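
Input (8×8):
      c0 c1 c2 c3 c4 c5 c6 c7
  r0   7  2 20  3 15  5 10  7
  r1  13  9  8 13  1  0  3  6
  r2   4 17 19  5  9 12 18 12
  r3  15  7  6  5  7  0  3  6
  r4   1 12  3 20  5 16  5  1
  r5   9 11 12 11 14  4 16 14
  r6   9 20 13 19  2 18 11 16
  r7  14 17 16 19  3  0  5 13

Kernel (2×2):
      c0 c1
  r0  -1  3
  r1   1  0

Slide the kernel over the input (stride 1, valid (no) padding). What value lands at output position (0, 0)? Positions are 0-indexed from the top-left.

The receptive field on the input at this output position is [7 2 / 13 9]. Elementwise product with the kernel and sum: 7·-1 + 2·3 + 13·1.

12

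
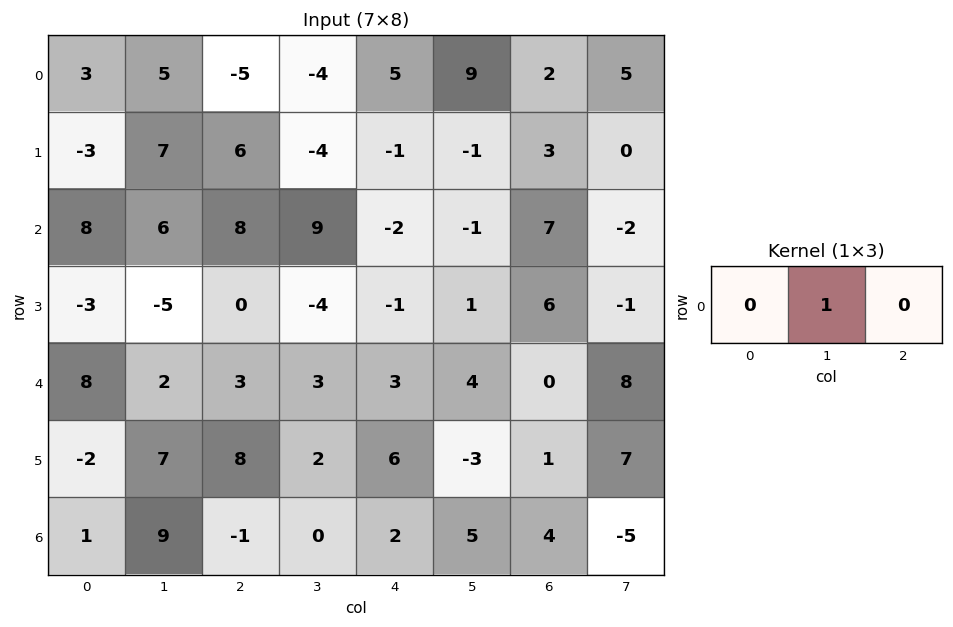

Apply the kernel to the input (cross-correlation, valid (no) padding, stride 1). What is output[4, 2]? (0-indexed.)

The receptive field on the input at this output position is [3 3 3]. Elementwise product with the kernel and sum: 3·1.

3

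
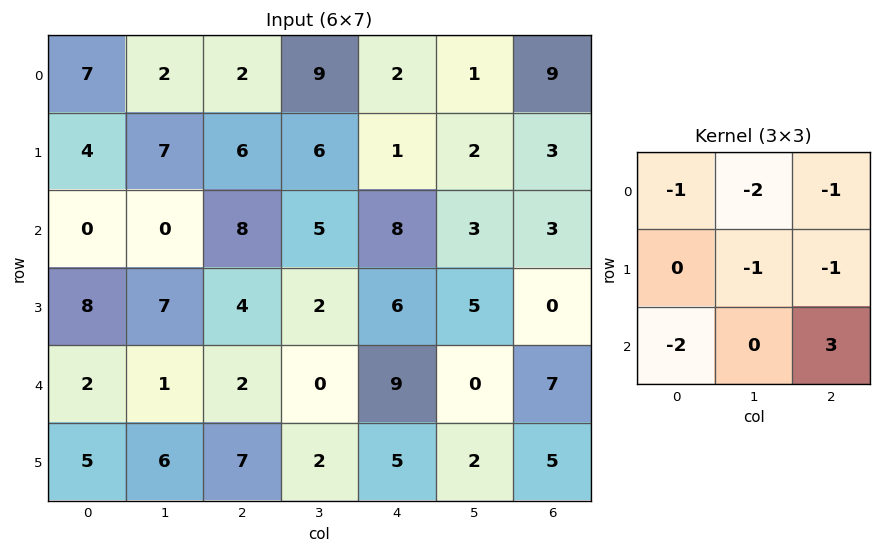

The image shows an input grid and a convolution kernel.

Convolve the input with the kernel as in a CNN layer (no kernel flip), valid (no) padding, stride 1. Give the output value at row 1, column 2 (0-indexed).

-22

The receptive field on the input at this output position is [6 6 1 / 8 5 8 / 4 2 6]. Elementwise product with the kernel and sum: 6·-1 + 6·-2 + 1·-1 + 5·-1 + 8·-1 + 4·-2 + 6·3.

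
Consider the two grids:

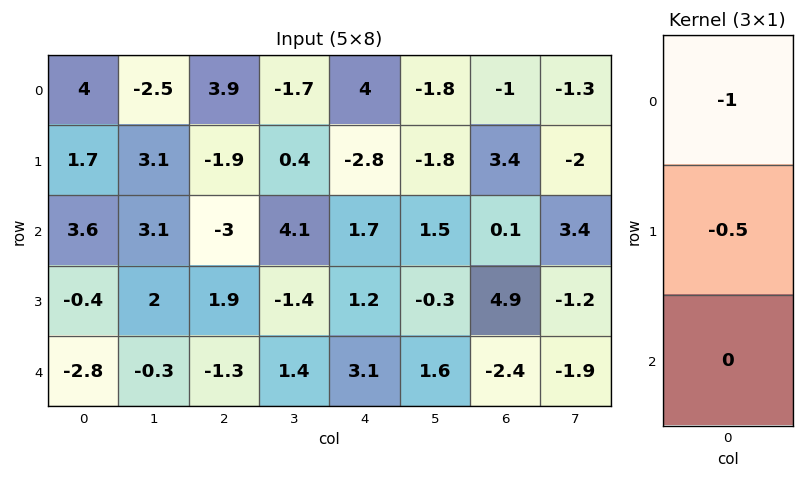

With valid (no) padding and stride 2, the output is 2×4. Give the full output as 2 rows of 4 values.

-4.85 -2.95 -2.6 -0.7
-3.4 2.05 -2.3 -2.55

Output[0,0]: The receptive field on the input at this output position is [4 / 1.7 / 3.6]. Elementwise product with the kernel and sum: 4·-1 + 1.7·-0.5.
Output[0,1]: The receptive field on the input at this output position is [3.9 / -1.9 / -3]. Elementwise product with the kernel and sum: 3.9·-1 + -1.9·-0.5.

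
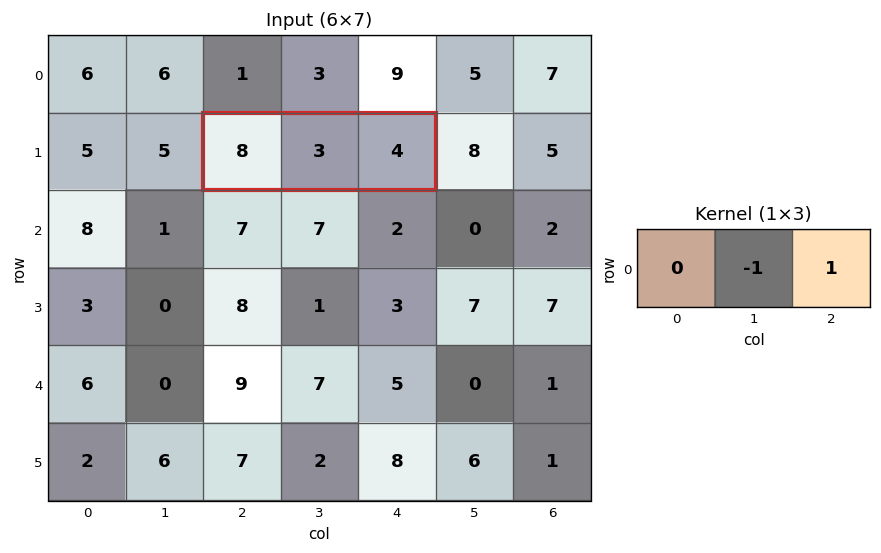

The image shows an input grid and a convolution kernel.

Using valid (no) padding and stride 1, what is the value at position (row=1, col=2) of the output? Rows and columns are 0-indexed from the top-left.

The receptive field on the input at this output position is [8 3 4]. Elementwise product with the kernel and sum: 3·-1 + 4·1.

1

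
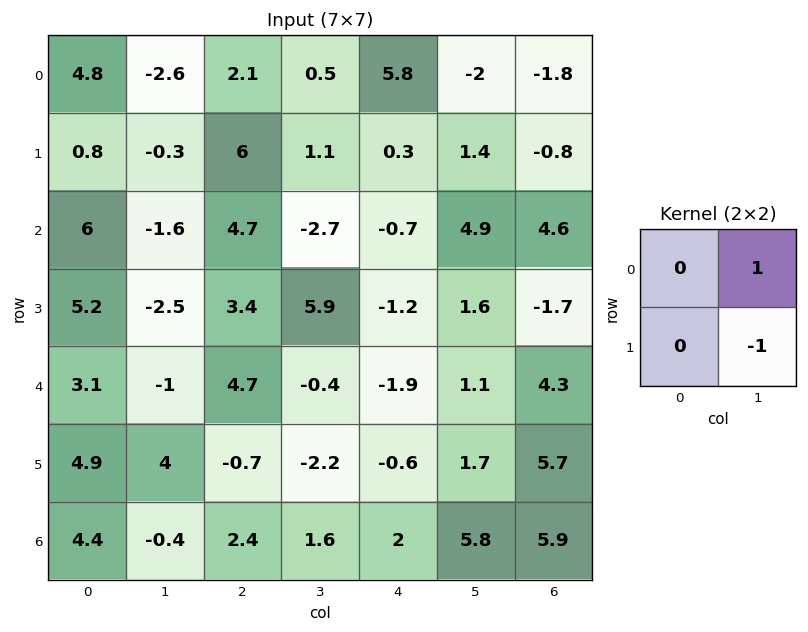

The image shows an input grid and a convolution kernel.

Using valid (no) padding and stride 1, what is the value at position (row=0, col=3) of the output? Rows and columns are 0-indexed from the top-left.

5.5

The receptive field on the input at this output position is [0.5 5.8 / 1.1 0.3]. Elementwise product with the kernel and sum: 5.8·1 + 0.3·-1.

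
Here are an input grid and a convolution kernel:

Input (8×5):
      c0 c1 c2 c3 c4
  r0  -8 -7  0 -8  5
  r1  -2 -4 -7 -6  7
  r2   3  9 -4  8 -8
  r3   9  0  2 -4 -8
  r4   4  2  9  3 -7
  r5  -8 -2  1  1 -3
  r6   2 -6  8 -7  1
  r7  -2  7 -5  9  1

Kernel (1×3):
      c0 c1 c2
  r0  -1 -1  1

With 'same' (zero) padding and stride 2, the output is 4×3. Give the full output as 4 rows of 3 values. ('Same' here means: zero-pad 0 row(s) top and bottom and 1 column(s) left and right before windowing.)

Output[0,0]: The receptive field on the zero-padded input at this output position is [0 -8 -7]. Elementwise product with the kernel and sum: 0·-1 + -8·-1 + -7·1.

1 -1 3
6 3 0
-2 -8 4
-8 -9 6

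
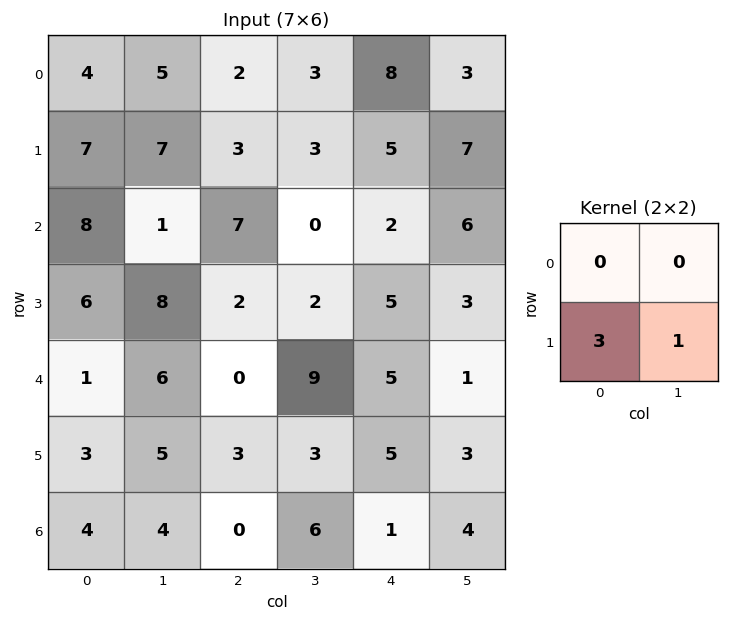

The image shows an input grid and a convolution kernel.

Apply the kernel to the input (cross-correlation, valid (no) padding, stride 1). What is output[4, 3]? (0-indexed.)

The receptive field on the input at this output position is [9 5 / 3 5]. Elementwise product with the kernel and sum: 3·3 + 5·1.

14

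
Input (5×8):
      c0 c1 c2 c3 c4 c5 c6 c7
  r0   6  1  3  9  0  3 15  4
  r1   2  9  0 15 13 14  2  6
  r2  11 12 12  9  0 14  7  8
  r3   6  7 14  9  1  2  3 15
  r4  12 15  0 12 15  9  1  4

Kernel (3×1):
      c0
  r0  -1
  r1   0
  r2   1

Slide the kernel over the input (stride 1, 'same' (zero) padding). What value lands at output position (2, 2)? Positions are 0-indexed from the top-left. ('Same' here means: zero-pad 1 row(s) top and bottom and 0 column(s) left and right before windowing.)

The receptive field on the zero-padded input at this output position is [0 / 12 / 14]. Elementwise product with the kernel and sum: 0·-1 + 14·1.

14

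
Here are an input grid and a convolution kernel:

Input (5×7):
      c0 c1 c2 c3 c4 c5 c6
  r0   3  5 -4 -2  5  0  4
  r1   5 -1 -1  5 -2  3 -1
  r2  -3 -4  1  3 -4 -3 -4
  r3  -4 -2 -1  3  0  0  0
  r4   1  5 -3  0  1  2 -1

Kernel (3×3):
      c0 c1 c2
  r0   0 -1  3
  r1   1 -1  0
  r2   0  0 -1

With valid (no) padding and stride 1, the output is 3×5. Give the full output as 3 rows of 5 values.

Output[0,0]: The receptive field on the input at this output position is [3 5 -4 / 5 -1 -1 / -3 -4 1]. Elementwise product with the kernel and sum: 5·-1 + -4·3 + 5·1 + -1·-1 + 1·-1.
Output[0,1]: The receptive field on the input at this output position is [5 -4 -2 / -1 -1 5 / -4 1 3]. Elementwise product with the kernel and sum: -4·-1 + -2·3 + -1·1 + -1·-1 + 3·-1.

-12 -5 15 5 11
0 8 -13 18 -7
8 7 -20 -4 -8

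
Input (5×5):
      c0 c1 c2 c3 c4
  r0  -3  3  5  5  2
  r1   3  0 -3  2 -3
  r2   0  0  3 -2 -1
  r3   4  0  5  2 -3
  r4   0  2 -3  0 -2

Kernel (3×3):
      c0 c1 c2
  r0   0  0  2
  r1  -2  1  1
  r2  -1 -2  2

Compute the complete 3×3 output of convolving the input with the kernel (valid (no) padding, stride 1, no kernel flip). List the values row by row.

Output[0,0]: The receptive field on the input at this output position is [-3 3 5 / 3 0 -3 / 0 0 3]. Elementwise product with the kernel and sum: 5·2 + 3·-2 + 0·1 + -3·1 + 0·-1 + 0·-2 + 3·2.

7 -1 8
3 -1 -30
-7 7 -14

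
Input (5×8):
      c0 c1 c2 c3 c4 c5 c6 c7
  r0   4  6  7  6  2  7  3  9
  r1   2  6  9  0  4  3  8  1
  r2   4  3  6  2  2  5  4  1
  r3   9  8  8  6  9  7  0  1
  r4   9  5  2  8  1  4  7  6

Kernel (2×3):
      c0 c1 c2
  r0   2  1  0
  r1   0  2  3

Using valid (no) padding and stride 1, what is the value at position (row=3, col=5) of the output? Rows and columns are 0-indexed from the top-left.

46

The receptive field on the input at this output position is [7 0 1 / 4 7 6]. Elementwise product with the kernel and sum: 7·2 + 0·1 + 7·2 + 6·3.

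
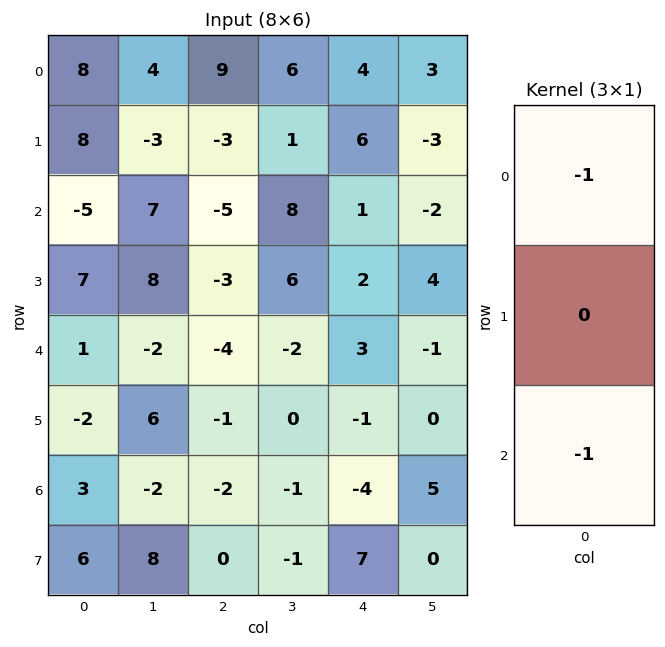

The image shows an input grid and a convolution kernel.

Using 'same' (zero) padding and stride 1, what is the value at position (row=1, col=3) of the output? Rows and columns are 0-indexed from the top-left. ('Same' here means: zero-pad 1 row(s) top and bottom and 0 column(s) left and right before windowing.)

-14

The receptive field on the zero-padded input at this output position is [6 / 1 / 8]. Elementwise product with the kernel and sum: 6·-1 + 8·-1.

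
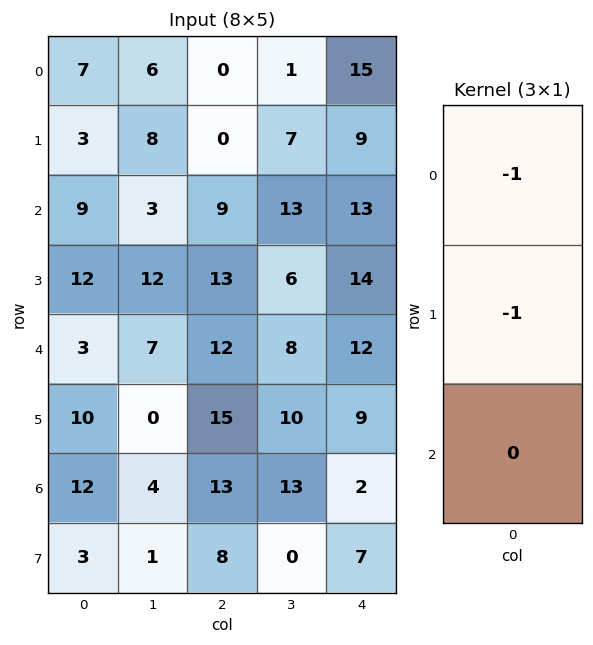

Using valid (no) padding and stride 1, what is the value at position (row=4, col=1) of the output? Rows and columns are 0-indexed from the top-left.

-7

The receptive field on the input at this output position is [7 / 0 / 4]. Elementwise product with the kernel and sum: 7·-1 + 0·-1.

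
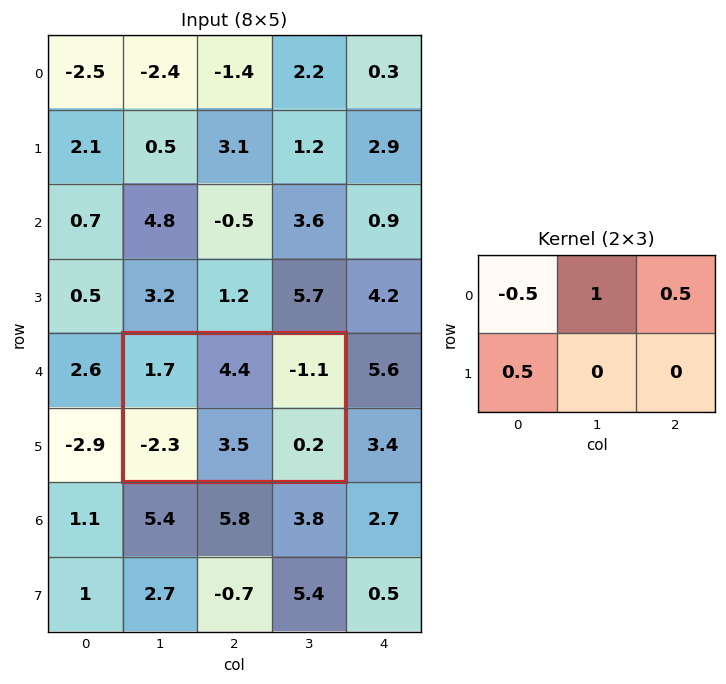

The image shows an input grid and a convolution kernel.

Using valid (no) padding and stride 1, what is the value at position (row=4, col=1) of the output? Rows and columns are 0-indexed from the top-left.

The receptive field on the input at this output position is [1.7 4.4 -1.1 / -2.3 3.5 0.2]. Elementwise product with the kernel and sum: 1.7·-0.5 + 4.4·1 + -1.1·0.5 + -2.3·0.5.

1.85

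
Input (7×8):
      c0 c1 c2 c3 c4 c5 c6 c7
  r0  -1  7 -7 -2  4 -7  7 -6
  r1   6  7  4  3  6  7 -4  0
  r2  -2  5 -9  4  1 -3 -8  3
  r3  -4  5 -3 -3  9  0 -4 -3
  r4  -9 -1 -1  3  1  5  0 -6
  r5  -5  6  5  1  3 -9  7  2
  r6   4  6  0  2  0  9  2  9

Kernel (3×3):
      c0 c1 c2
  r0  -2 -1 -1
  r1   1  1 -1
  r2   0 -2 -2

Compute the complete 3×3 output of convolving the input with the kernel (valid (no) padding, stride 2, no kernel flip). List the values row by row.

Output[0,0]: The receptive field on the input at this output position is [-1 7 -7 / 6 7 4 / -2 5 -9]. Elementwise product with the kernel and sum: -1·-2 + 7·-1 + -7·-1 + 6·1 + 7·1 + 4·-1 + 5·-2 + -9·-2.
Output[0,1]: The receptive field on the input at this output position is [-7 -2 4 / 4 3 6 / -9 4 1]. Elementwise product with the kernel and sum: -7·-2 + -2·-1 + 4·-1 + 4·1 + 3·1 + 6·-1 + 4·-2 + 1·-2.

19 3 31
16 -10 12
4 -3 -42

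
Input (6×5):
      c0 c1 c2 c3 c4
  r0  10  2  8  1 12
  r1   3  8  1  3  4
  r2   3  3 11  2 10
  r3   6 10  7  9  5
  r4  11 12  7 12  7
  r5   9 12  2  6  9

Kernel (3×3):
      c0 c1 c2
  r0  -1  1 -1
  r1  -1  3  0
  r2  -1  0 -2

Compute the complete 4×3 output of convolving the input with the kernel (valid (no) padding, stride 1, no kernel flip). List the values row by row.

Output[0,0]: The receptive field on the input at this output position is [10 2 8 / 3 8 1 / 3 3 11]. Elementwise product with the kernel and sum: 10·-1 + 2·1 + 8·-1 + 3·-1 + 8·3 + 3·-1 + 11·-2.

-20 -7 -42
-10 -8 -24
-12 -19 -20
9 -27 6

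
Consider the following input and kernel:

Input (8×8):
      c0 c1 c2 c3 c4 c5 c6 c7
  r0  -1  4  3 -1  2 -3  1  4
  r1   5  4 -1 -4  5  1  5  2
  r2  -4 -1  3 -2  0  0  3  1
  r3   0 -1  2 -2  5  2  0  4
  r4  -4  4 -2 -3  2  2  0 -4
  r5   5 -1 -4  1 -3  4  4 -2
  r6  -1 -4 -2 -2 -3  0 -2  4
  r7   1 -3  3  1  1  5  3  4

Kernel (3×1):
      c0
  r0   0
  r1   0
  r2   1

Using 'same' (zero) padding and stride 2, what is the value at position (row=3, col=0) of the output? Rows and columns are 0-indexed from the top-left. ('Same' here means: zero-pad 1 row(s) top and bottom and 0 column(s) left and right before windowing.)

The receptive field on the zero-padded input at this output position is [5 / -1 / 1]. Elementwise product with the kernel and sum: 1·1.

1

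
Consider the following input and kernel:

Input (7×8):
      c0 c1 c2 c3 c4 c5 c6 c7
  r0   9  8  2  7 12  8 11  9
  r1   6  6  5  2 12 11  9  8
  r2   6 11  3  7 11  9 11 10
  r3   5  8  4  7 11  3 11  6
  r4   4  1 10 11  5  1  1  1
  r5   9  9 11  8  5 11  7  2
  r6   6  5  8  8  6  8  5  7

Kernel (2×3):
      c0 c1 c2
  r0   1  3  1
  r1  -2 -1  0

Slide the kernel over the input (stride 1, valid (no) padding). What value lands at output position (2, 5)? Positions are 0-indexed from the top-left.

The receptive field on the input at this output position is [9 11 10 / 3 11 6]. Elementwise product with the kernel and sum: 9·1 + 11·3 + 10·1 + 3·-2 + 11·-1.

35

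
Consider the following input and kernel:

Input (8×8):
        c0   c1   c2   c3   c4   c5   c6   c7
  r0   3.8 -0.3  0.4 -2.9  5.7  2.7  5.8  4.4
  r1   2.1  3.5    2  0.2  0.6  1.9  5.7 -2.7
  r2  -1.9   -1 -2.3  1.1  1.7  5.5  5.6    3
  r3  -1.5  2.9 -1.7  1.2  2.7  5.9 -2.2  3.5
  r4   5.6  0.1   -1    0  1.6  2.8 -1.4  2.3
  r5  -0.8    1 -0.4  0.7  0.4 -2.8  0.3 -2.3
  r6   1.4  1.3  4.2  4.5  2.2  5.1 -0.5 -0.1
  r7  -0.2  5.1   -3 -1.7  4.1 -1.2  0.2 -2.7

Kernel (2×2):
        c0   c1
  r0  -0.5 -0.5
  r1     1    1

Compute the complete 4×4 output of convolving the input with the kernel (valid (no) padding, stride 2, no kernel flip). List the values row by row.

3.85 3.45 -1.7 -2.1
2.85 0.1 5 -3
-2.65 0.8 -4.6 -2.45
3.55 -9.05 -0.75 -2.2

Output[0,0]: The receptive field on the input at this output position is [3.8 -0.3 / 2.1 3.5]. Elementwise product with the kernel and sum: 3.8·-0.5 + -0.3·-0.5 + 2.1·1 + 3.5·1.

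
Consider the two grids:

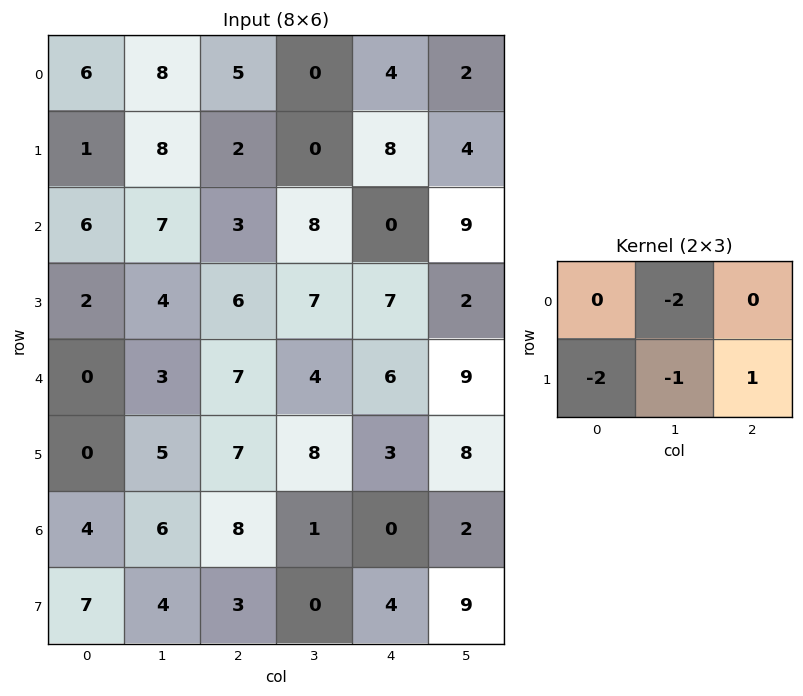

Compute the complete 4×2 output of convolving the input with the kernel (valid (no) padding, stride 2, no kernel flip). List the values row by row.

Output[0,0]: The receptive field on the input at this output position is [6 8 5 / 1 8 2]. Elementwise product with the kernel and sum: 8·-2 + 1·-2 + 8·-1 + 2·1.

-24 4
-16 -28
-4 -27
-27 -4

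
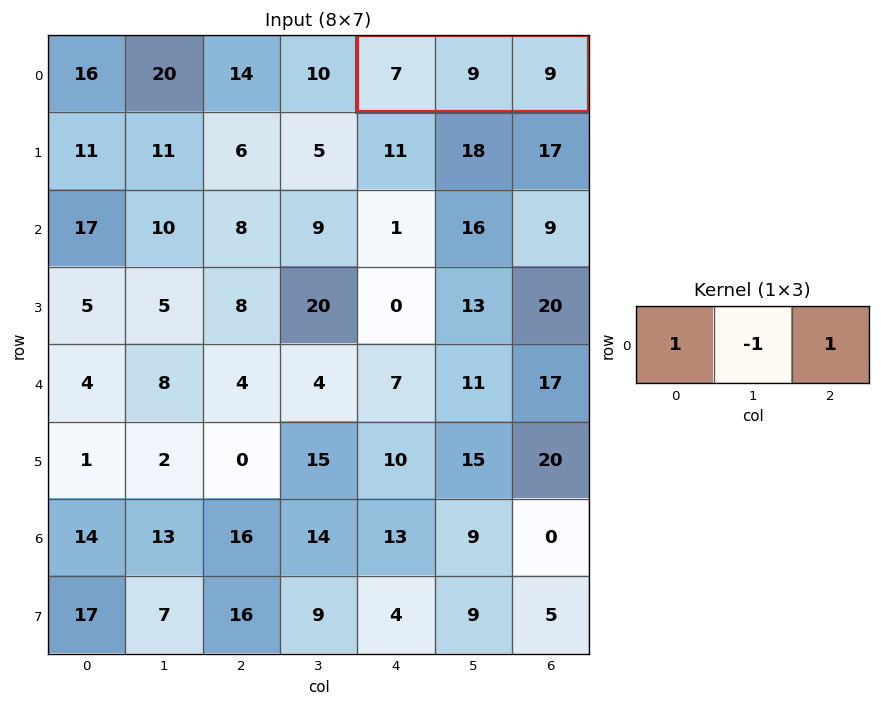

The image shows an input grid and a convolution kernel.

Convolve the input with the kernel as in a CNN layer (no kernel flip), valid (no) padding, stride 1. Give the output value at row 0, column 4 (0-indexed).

7

The receptive field on the input at this output position is [7 9 9]. Elementwise product with the kernel and sum: 7·1 + 9·-1 + 9·1.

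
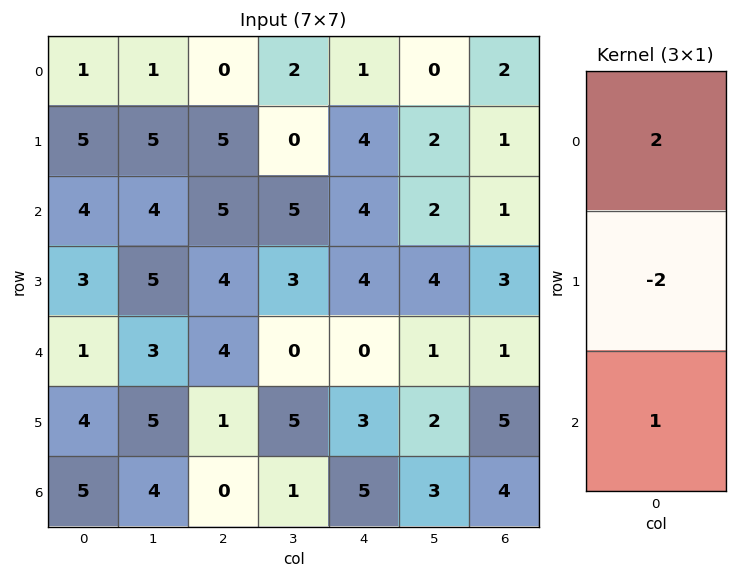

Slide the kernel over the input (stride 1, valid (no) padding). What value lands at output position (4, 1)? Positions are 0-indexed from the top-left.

0

The receptive field on the input at this output position is [3 / 5 / 4]. Elementwise product with the kernel and sum: 3·2 + 5·-2 + 4·1.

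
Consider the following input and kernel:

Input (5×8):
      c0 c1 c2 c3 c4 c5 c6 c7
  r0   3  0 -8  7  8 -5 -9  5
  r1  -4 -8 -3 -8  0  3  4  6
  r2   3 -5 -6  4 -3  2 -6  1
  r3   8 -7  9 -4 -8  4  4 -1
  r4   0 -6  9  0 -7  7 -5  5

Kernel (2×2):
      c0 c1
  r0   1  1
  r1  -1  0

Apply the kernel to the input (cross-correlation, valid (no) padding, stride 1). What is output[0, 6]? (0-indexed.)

The receptive field on the input at this output position is [-9 5 / 4 6]. Elementwise product with the kernel and sum: -9·1 + 5·1 + 4·-1.

-8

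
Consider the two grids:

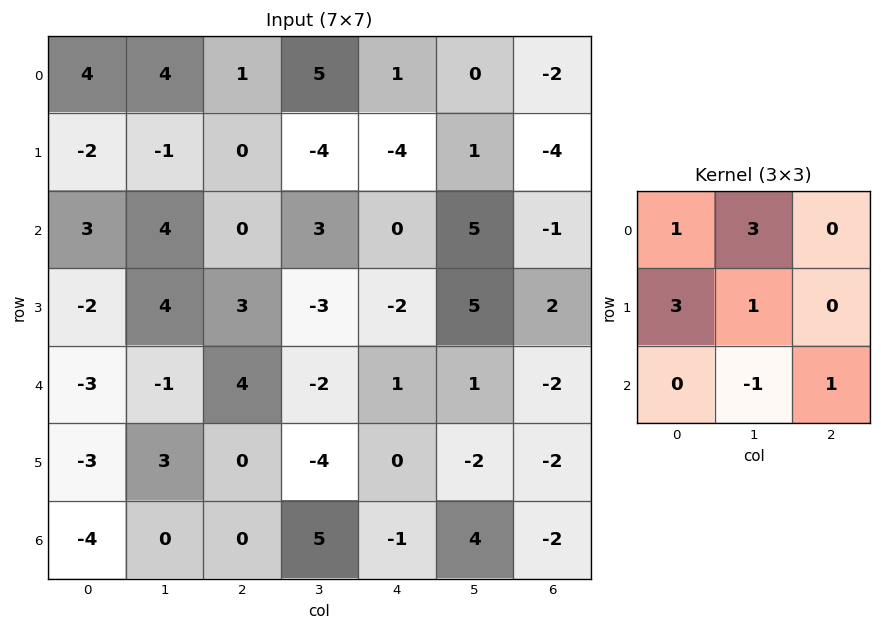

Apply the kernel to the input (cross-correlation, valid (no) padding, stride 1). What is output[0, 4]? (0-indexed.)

The receptive field on the input at this output position is [1 0 -2 / -4 1 -4 / 0 5 -1]. Elementwise product with the kernel and sum: 1·1 + 0·3 + -4·3 + 1·1 + 5·-1 + -1·1.

-16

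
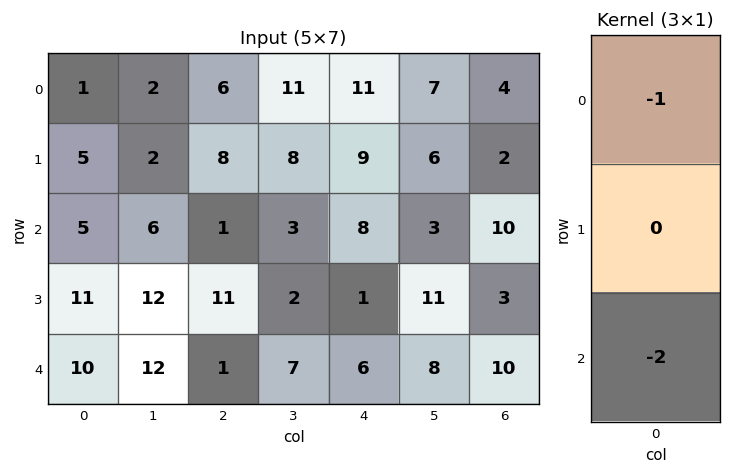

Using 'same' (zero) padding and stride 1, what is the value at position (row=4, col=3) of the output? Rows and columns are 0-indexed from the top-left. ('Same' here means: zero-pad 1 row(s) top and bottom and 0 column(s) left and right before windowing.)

-2

The receptive field on the zero-padded input at this output position is [2 / 7 / 0]. Elementwise product with the kernel and sum: 2·-1 + 0·-2.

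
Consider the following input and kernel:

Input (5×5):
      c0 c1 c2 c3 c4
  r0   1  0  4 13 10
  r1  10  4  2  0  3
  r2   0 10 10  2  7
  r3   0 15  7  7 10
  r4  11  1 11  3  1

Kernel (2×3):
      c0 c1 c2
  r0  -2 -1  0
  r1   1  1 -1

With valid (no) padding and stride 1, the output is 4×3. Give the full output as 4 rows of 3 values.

10 2 -22
-24 8 1
-2 -15 -18
-14 -28 -8

Output[0,0]: The receptive field on the input at this output position is [1 0 4 / 10 4 2]. Elementwise product with the kernel and sum: 1·-2 + 0·-1 + 10·1 + 4·1 + 2·-1.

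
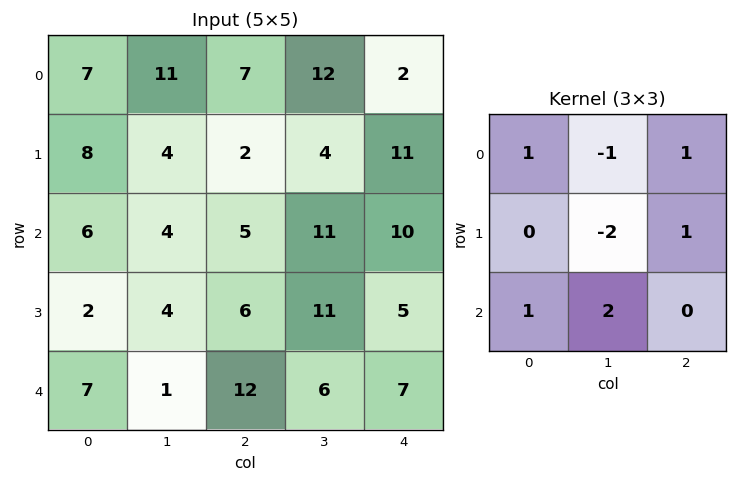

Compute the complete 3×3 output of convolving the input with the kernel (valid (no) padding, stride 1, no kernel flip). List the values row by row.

11 30 27
13 23 25
14 34 11

Output[0,0]: The receptive field on the input at this output position is [7 11 7 / 8 4 2 / 6 4 5]. Elementwise product with the kernel and sum: 7·1 + 11·-1 + 7·1 + 4·-2 + 2·1 + 6·1 + 4·2.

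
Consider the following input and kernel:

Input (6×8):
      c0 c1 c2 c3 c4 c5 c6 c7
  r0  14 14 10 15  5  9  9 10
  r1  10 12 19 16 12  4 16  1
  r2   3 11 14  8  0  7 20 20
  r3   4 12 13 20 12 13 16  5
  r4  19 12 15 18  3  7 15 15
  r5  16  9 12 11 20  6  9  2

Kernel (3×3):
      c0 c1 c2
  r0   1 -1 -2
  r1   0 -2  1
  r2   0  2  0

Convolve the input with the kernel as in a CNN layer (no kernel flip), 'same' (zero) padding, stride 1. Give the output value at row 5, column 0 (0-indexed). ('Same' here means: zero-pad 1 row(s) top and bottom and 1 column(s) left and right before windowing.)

-66

The receptive field on the zero-padded input at this output position is [0 19 12 / 0 16 9 / 0 0 0]. Elementwise product with the kernel and sum: 0·1 + 19·-1 + 12·-2 + 16·-2 + 9·1 + 0·2.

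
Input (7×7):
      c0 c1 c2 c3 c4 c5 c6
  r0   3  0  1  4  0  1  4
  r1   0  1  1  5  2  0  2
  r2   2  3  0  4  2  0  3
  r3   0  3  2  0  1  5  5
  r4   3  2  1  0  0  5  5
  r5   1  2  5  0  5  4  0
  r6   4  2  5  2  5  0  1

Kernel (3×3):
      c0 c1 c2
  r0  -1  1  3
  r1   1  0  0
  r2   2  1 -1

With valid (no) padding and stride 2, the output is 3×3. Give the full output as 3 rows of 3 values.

7 6 16
8 14 8
8 11 34

Output[0,0]: The receptive field on the input at this output position is [3 0 1 / 0 1 1 / 2 3 0]. Elementwise product with the kernel and sum: 3·-1 + 0·1 + 1·3 + 0·1 + 2·2 + 3·1 + 0·-1.
Output[0,1]: The receptive field on the input at this output position is [1 4 0 / 1 5 2 / 0 4 2]. Elementwise product with the kernel and sum: 1·-1 + 4·1 + 0·3 + 1·1 + 0·2 + 4·1 + 2·-1.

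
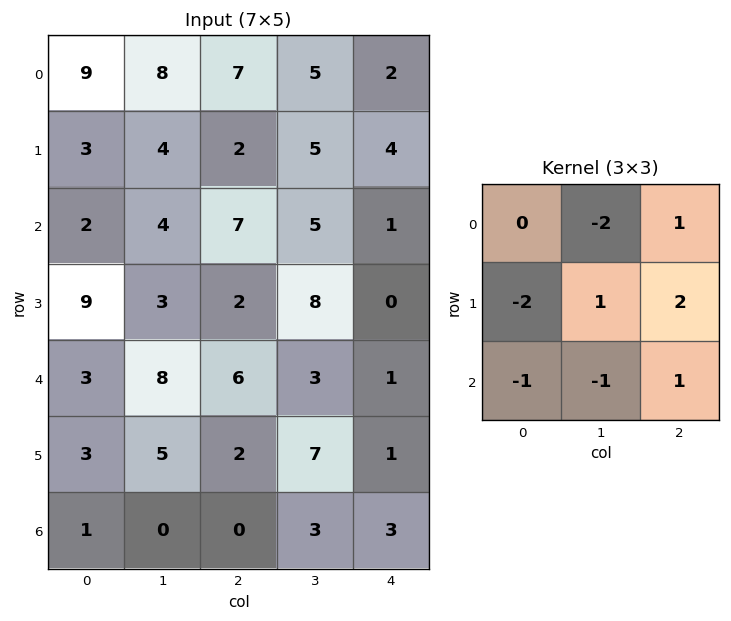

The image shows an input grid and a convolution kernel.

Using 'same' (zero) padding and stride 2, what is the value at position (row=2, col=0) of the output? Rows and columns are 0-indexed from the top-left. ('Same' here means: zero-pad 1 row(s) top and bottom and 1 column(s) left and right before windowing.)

6

The receptive field on the zero-padded input at this output position is [0 9 3 / 0 3 8 / 0 3 5]. Elementwise product with the kernel and sum: 9·-2 + 3·1 + 0·-2 + 3·1 + 8·2 + 0·-1 + 3·-1 + 5·1.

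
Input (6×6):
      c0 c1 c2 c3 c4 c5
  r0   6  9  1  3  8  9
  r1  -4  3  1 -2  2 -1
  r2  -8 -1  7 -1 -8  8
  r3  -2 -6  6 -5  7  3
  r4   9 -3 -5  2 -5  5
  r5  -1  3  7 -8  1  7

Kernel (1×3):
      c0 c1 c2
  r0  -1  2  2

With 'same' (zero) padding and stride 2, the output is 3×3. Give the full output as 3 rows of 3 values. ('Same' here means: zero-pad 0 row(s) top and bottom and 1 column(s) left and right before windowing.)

Output[0,0]: The receptive field on the zero-padded input at this output position is [0 6 9]. Elementwise product with the kernel and sum: 0·-1 + 6·2 + 9·2.
Output[0,1]: The receptive field on the zero-padded input at this output position is [9 1 3]. Elementwise product with the kernel and sum: 9·-1 + 1·2 + 3·2.

30 -1 31
-18 13 1
12 -3 -2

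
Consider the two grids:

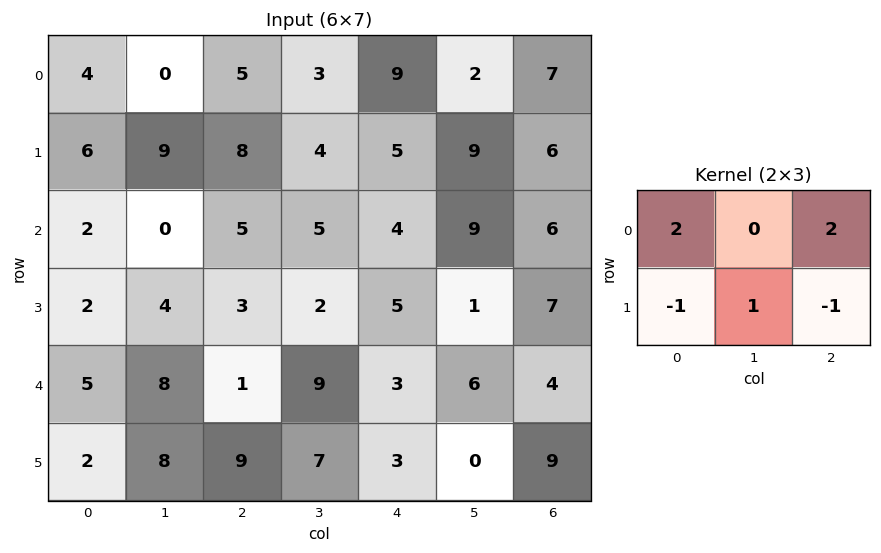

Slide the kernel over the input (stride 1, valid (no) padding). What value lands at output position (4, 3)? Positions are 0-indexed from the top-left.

26

The receptive field on the input at this output position is [9 3 6 / 7 3 0]. Elementwise product with the kernel and sum: 9·2 + 6·2 + 7·-1 + 3·1 + 0·-1.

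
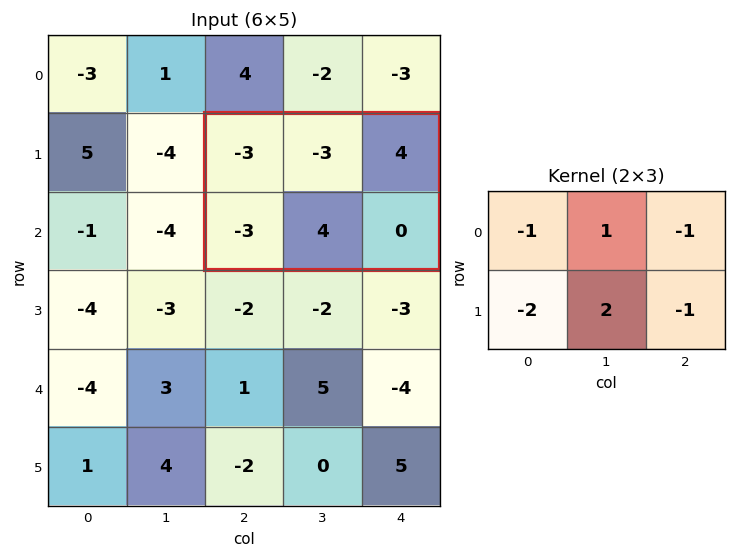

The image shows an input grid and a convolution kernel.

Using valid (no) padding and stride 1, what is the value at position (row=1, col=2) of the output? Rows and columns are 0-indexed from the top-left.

The receptive field on the input at this output position is [-3 -3 4 / -3 4 0]. Elementwise product with the kernel and sum: -3·-1 + -3·1 + 4·-1 + -3·-2 + 4·2 + 0·-1.

10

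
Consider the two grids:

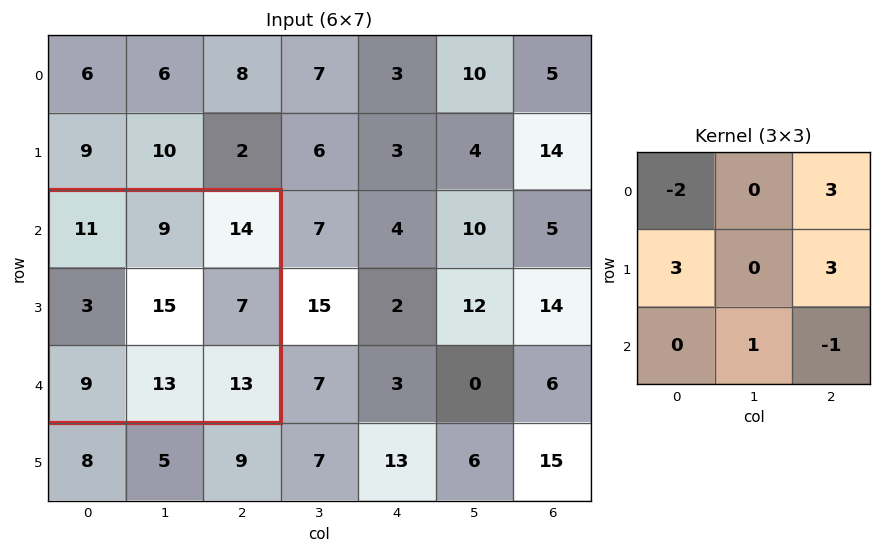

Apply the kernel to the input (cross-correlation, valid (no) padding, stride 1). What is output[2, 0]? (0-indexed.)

50

The receptive field on the input at this output position is [11 9 14 / 3 15 7 / 9 13 13]. Elementwise product with the kernel and sum: 11·-2 + 14·3 + 3·3 + 7·3 + 13·1 + 13·-1.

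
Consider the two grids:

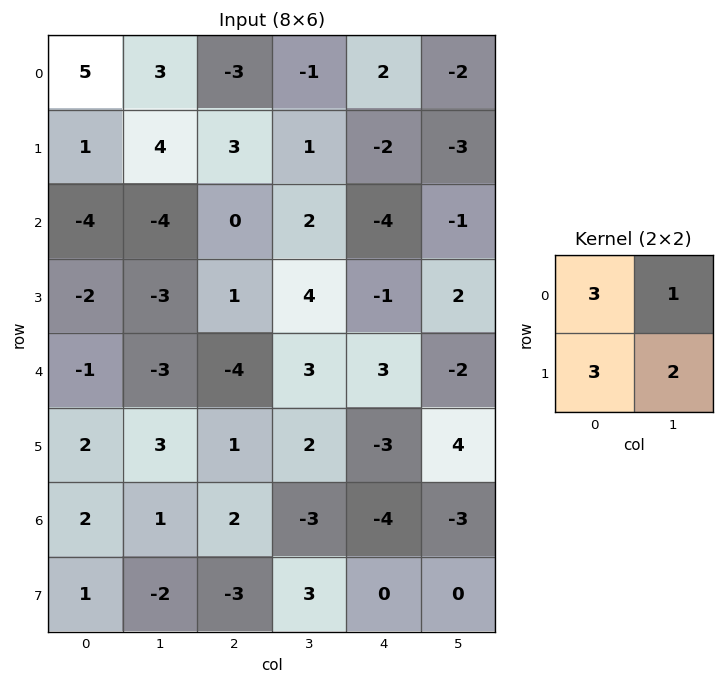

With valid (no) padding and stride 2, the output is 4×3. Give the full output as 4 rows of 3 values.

29 1 -8
-28 13 -12
6 -2 6
6 0 -15

Output[0,0]: The receptive field on the input at this output position is [5 3 / 1 4]. Elementwise product with the kernel and sum: 5·3 + 3·1 + 1·3 + 4·2.
Output[0,1]: The receptive field on the input at this output position is [-3 -1 / 3 1]. Elementwise product with the kernel and sum: -3·3 + -1·1 + 3·3 + 1·2.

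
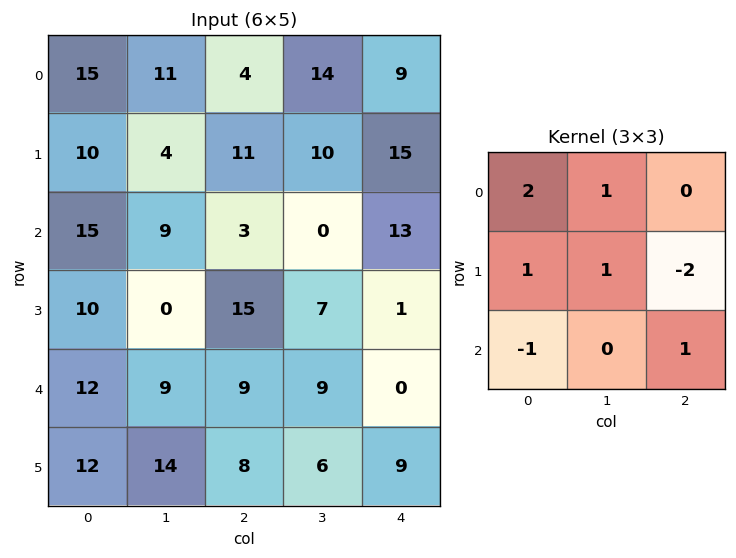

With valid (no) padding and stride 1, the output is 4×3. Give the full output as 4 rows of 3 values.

Output[0,0]: The receptive field on the input at this output position is [15 11 4 / 10 4 11 / 15 9 3]. Elementwise product with the kernel and sum: 15·2 + 11·1 + 10·1 + 4·1 + 11·-2 + 15·-1 + 3·1.

21 12 23
47 38 -5
16 22 17
19 7 56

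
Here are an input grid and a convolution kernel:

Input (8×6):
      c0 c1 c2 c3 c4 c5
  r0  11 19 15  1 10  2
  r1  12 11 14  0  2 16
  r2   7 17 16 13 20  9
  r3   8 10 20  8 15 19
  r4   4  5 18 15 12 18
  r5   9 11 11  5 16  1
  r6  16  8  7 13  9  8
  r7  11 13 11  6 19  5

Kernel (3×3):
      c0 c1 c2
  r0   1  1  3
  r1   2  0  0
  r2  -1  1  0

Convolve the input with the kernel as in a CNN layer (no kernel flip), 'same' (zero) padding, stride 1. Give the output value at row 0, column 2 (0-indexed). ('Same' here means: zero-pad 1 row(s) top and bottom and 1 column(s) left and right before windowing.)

The receptive field on the zero-padded input at this output position is [0 0 0 / 19 15 1 / 11 14 0]. Elementwise product with the kernel and sum: 0·1 + 0·1 + 0·3 + 19·2 + 11·-1 + 14·1.

41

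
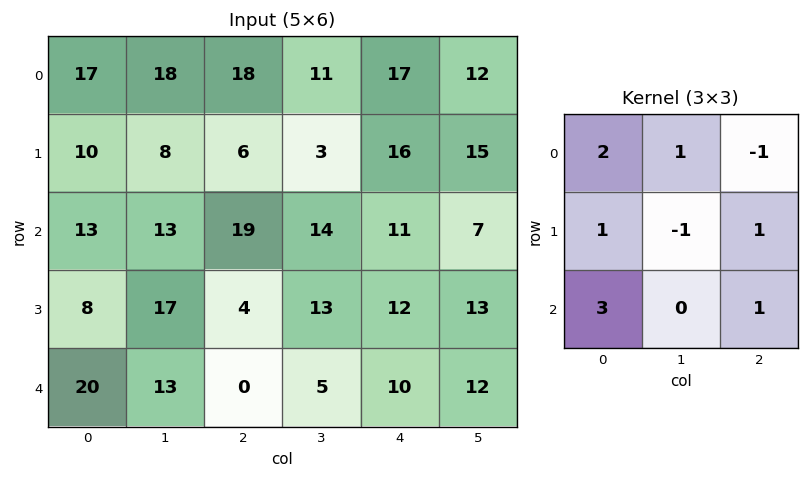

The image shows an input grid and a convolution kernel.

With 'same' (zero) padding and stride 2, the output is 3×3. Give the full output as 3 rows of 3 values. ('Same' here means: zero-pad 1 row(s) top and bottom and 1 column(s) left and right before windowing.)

9 38 30
19 91 69
-16 43 32

Output[0,0]: The receptive field on the zero-padded input at this output position is [0 0 0 / 0 17 18 / 0 10 8]. Elementwise product with the kernel and sum: 0·2 + 0·1 + 0·-1 + 0·1 + 17·-1 + 18·1 + 0·3 + 8·1.
Output[0,1]: The receptive field on the zero-padded input at this output position is [0 0 0 / 18 18 11 / 8 6 3]. Elementwise product with the kernel and sum: 0·2 + 0·1 + 0·-1 + 18·1 + 18·-1 + 11·1 + 8·3 + 3·1.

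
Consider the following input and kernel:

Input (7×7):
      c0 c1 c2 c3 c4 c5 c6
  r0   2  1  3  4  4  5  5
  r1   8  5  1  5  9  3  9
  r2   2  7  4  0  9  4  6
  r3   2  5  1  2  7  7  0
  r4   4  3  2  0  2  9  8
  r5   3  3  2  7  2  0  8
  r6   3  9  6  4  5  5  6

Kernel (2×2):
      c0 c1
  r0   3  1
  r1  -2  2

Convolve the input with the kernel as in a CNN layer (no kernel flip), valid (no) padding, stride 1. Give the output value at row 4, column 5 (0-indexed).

51

The receptive field on the input at this output position is [9 8 / 0 8]. Elementwise product with the kernel and sum: 9·3 + 8·1 + 0·-2 + 8·2.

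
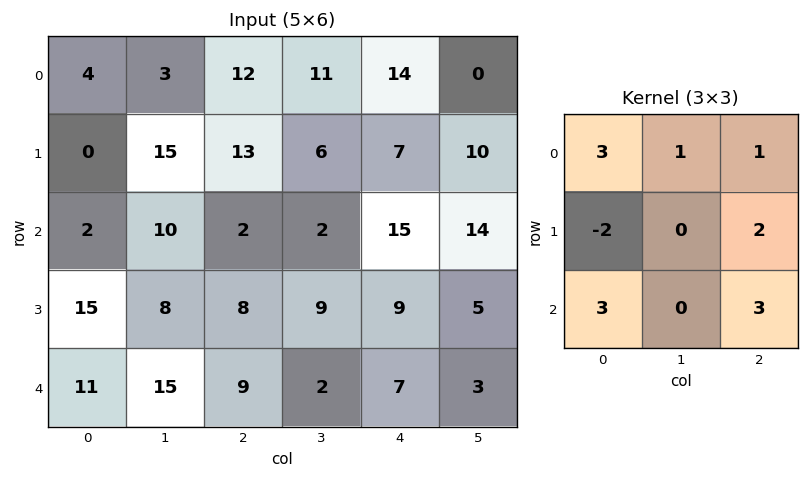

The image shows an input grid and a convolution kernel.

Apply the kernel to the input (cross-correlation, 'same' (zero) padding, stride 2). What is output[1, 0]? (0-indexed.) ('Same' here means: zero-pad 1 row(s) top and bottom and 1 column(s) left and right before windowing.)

59

The receptive field on the zero-padded input at this output position is [0 0 15 / 0 2 10 / 0 15 8]. Elementwise product with the kernel and sum: 0·3 + 0·1 + 15·1 + 0·-2 + 10·2 + 0·3 + 8·3.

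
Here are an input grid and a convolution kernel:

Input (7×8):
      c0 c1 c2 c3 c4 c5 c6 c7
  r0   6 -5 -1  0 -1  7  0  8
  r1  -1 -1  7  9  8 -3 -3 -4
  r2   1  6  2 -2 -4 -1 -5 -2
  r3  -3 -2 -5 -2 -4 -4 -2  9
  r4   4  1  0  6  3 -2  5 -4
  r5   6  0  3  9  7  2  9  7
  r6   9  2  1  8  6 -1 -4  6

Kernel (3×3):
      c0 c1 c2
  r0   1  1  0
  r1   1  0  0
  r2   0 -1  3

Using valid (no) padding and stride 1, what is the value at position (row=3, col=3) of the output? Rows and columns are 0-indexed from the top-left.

The receptive field on the input at this output position is [-2 -4 -4 / 6 3 -2 / 9 7 2]. Elementwise product with the kernel and sum: -2·1 + -4·1 + 6·1 + 7·-1 + 2·3.

-1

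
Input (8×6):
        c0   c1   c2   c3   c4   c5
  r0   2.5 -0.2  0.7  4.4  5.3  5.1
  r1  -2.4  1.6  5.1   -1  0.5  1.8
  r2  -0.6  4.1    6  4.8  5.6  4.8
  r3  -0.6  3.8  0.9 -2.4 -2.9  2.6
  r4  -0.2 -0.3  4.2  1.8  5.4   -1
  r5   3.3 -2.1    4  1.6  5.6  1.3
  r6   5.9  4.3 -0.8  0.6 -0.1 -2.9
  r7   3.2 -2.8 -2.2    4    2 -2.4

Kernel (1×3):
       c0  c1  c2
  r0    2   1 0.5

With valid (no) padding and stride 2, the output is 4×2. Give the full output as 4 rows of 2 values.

5.15 8.45
5.9 19.6
1.4 12.9
15.7 -1.05

Output[0,0]: The receptive field on the input at this output position is [2.5 -0.2 0.7]. Elementwise product with the kernel and sum: 2.5·2 + -0.2·1 + 0.7·0.5.
Output[0,1]: The receptive field on the input at this output position is [0.7 4.4 5.3]. Elementwise product with the kernel and sum: 0.7·2 + 4.4·1 + 5.3·0.5.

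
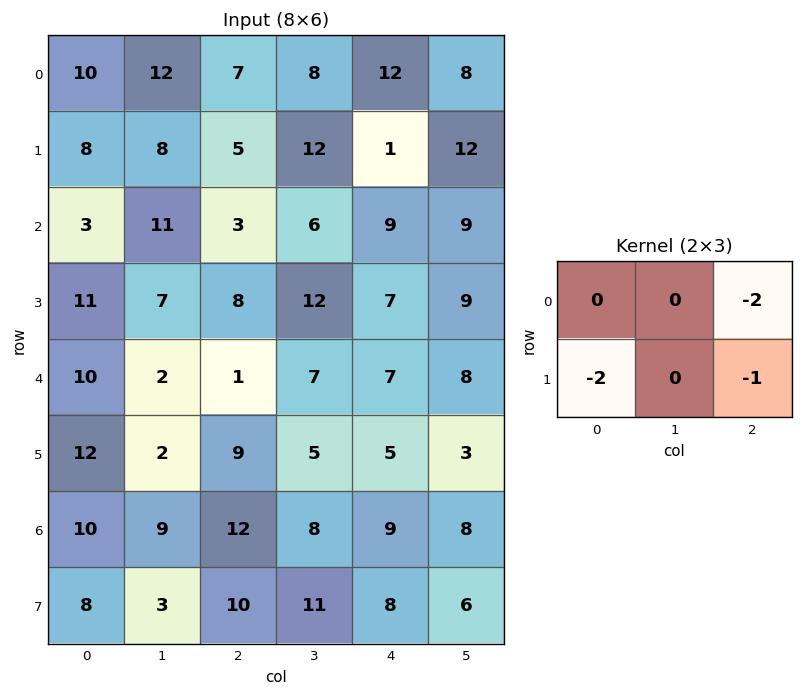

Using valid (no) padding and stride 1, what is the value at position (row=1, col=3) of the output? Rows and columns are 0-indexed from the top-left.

-45

The receptive field on the input at this output position is [12 1 12 / 6 9 9]. Elementwise product with the kernel and sum: 12·-2 + 6·-2 + 9·-1.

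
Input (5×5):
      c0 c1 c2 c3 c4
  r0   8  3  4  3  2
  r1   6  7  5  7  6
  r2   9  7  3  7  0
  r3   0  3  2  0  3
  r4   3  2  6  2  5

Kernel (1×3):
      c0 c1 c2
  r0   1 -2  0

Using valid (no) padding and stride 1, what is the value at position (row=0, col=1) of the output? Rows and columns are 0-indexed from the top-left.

The receptive field on the input at this output position is [3 4 3]. Elementwise product with the kernel and sum: 3·1 + 4·-2.

-5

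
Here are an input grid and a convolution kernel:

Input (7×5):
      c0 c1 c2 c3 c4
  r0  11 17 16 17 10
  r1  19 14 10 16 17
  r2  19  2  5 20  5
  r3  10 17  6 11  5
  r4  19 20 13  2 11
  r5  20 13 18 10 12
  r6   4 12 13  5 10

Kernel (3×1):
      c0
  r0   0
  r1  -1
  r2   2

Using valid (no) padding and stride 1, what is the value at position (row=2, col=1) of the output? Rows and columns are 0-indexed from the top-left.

23

The receptive field on the input at this output position is [2 / 17 / 20]. Elementwise product with the kernel and sum: 17·-1 + 20·2.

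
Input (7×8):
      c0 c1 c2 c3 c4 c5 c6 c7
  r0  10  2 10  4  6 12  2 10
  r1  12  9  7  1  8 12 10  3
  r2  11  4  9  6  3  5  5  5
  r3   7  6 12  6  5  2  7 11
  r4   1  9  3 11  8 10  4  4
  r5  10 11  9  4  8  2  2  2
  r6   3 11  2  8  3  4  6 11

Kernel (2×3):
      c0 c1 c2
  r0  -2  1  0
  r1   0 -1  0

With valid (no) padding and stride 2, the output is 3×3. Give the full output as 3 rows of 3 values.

Output[0,0]: The receptive field on the input at this output position is [10 2 10 / 12 9 7]. Elementwise product with the kernel and sum: 10·-2 + 2·1 + 9·-1.
Output[0,1]: The receptive field on the input at this output position is [10 4 6 / 7 1 8]. Elementwise product with the kernel and sum: 10·-2 + 4·1 + 1·-1.

-27 -17 -12
-24 -18 -3
-4 1 -8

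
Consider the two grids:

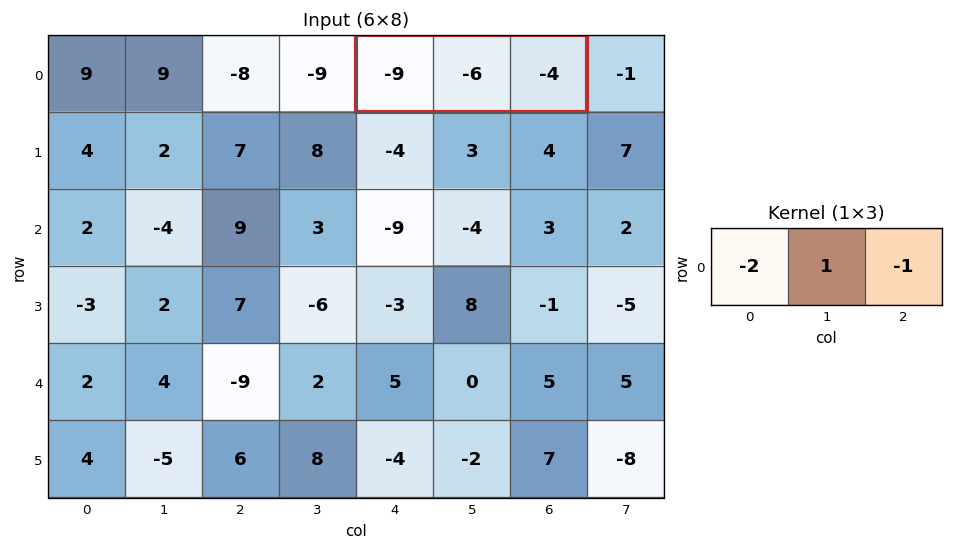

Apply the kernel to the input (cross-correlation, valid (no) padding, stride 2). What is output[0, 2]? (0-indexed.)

16

The receptive field on the input at this output position is [-9 -6 -4]. Elementwise product with the kernel and sum: -9·-2 + -6·1 + -4·-1.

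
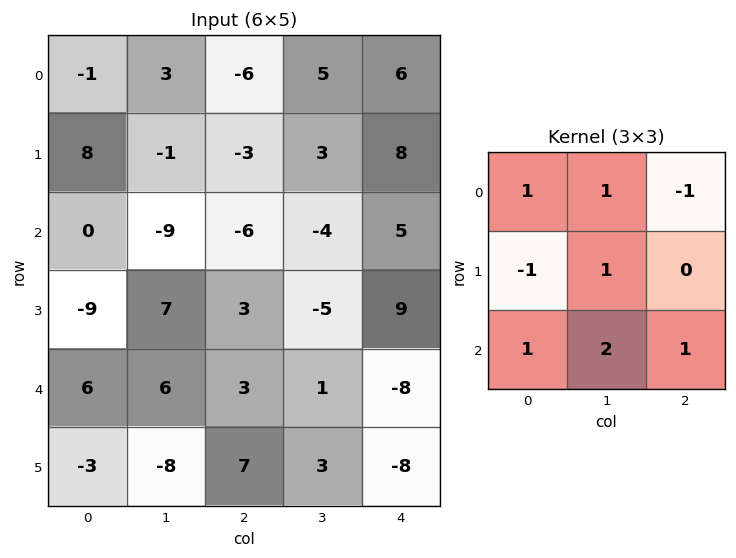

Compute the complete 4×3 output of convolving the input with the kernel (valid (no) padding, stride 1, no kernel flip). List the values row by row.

Output[0,0]: The receptive field on the input at this output position is [-1 3 -6 / 8 -1 -3 / 0 -9 -6]. Elementwise product with the kernel and sum: -1·1 + 3·1 + -6·-1 + 8·-1 + -1·1 + 0·1 + -9·2 + -6·1.

-25 -35 -10
9 4 -4
34 -2 -26
-17 21 -8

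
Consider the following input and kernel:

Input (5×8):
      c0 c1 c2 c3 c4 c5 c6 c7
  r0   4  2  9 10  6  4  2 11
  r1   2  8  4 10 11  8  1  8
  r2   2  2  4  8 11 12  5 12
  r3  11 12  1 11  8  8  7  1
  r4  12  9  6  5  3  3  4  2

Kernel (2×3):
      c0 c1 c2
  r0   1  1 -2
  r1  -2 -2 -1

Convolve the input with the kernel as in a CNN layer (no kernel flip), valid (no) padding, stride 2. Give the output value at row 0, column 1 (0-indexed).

The receptive field on the input at this output position is [9 10 6 / 4 10 11]. Elementwise product with the kernel and sum: 9·1 + 10·1 + 6·-2 + 4·-2 + 10·-2 + 11·-1.

-32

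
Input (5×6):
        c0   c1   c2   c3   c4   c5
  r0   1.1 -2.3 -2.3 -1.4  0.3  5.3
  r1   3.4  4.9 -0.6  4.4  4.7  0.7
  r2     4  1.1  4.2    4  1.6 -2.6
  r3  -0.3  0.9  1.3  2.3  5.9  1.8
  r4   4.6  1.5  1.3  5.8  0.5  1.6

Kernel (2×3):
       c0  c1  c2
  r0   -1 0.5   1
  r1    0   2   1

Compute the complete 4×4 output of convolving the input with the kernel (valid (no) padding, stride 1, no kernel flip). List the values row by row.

4.65 2.95 15.4 16.95
4.85 11.6 17.1 -0.75
3.85 9.9 9.9 7.8
6.35 10.45 17.85 5.05

Output[0,0]: The receptive field on the input at this output position is [1.1 -2.3 -2.3 / 3.4 4.9 -0.6]. Elementwise product with the kernel and sum: 1.1·-1 + -2.3·0.5 + -2.3·1 + 4.9·2 + -0.6·1.
Output[0,1]: The receptive field on the input at this output position is [-2.3 -2.3 -1.4 / 4.9 -0.6 4.4]. Elementwise product with the kernel and sum: -2.3·-1 + -2.3·0.5 + -1.4·1 + -0.6·2 + 4.4·1.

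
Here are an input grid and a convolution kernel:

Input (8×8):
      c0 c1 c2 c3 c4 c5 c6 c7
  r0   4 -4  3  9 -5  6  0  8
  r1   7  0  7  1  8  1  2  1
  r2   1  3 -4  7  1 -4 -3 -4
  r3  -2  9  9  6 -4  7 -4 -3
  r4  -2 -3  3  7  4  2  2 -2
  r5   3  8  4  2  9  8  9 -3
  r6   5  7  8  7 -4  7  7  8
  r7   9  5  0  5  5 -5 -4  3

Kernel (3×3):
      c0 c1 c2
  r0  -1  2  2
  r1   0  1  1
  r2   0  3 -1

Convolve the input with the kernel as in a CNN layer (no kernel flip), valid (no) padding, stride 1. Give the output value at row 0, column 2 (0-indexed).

34

The receptive field on the input at this output position is [3 9 -5 / 7 1 8 / -4 7 1]. Elementwise product with the kernel and sum: 3·-1 + 9·2 + -5·2 + 1·1 + 8·1 + 7·3 + 1·-1.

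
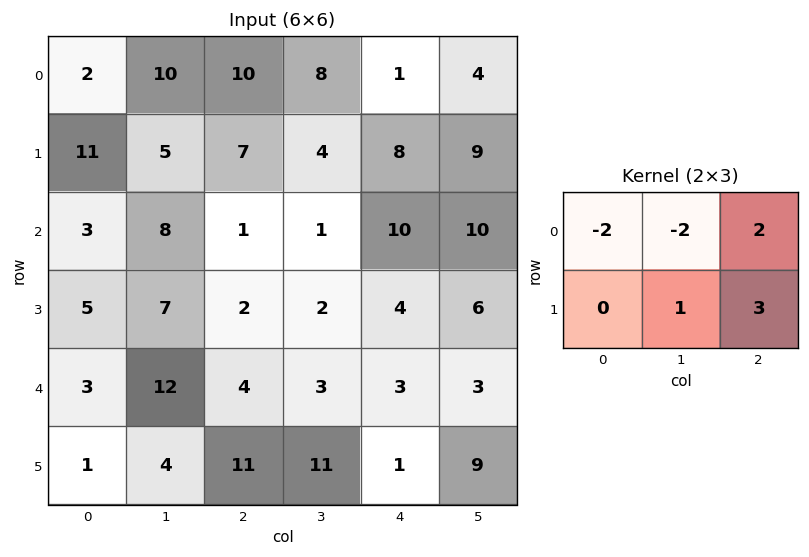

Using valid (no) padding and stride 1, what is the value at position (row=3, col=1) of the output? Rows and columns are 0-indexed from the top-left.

-1

The receptive field on the input at this output position is [7 2 2 / 12 4 3]. Elementwise product with the kernel and sum: 7·-2 + 2·-2 + 2·2 + 4·1 + 3·3.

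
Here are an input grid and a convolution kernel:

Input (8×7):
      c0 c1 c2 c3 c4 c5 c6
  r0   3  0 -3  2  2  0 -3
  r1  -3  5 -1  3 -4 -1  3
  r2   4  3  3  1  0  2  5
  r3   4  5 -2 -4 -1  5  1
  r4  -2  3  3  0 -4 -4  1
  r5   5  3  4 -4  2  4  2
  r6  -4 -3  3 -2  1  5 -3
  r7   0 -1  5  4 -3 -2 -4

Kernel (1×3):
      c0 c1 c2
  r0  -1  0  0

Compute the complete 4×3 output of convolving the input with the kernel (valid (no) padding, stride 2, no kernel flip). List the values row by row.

-3 3 -2
-4 -3 0
2 -3 4
4 -3 -1

Output[0,0]: The receptive field on the input at this output position is [3 0 -3]. Elementwise product with the kernel and sum: 3·-1.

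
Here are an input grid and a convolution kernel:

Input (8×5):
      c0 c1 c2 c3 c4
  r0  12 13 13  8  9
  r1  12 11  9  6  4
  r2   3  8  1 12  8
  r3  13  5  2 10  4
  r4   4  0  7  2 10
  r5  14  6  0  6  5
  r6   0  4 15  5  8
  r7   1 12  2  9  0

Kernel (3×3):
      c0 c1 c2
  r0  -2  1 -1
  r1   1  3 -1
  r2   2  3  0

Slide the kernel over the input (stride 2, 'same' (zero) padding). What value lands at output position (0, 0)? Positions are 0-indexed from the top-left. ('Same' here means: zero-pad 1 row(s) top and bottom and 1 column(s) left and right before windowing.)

The receptive field on the zero-padded input at this output position is [0 0 0 / 0 12 13 / 0 12 11]. Elementwise product with the kernel and sum: 0·-2 + 0·1 + 0·-1 + 0·1 + 12·3 + 13·-1 + 0·2 + 12·3.

59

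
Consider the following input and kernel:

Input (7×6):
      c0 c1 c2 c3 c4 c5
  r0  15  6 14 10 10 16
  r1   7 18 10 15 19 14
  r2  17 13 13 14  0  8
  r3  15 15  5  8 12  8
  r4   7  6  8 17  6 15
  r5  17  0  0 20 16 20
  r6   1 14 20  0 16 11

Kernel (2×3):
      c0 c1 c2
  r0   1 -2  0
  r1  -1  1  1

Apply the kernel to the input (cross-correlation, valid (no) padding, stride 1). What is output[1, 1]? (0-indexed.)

The receptive field on the input at this output position is [18 10 15 / 13 13 14]. Elementwise product with the kernel and sum: 18·1 + 10·-2 + 13·-1 + 13·1 + 14·1.

12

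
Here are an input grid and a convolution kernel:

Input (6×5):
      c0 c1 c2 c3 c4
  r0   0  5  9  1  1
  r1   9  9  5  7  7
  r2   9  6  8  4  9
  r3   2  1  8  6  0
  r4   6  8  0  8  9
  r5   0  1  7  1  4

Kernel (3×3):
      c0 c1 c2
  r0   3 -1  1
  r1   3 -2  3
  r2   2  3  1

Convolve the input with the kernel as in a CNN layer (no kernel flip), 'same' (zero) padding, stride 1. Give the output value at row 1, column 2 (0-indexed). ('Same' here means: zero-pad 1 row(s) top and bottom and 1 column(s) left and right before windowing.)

85

The receptive field on the zero-padded input at this output position is [5 9 1 / 9 5 7 / 6 8 4]. Elementwise product with the kernel and sum: 5·3 + 9·-1 + 1·1 + 9·3 + 5·-2 + 7·3 + 6·2 + 8·3 + 4·1.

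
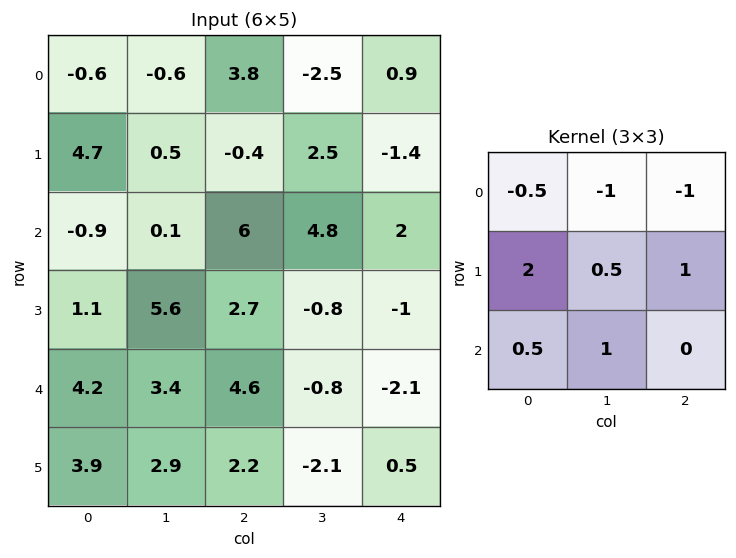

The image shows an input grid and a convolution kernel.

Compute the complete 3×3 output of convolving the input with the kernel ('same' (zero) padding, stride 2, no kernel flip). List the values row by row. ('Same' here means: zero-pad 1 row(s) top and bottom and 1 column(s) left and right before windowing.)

Output[0,0]: The receptive field on the zero-padded input at this output position is [0 0 0 / 0 -0.6 -0.6 / 0 4.7 0.5]. Elementwise product with the kernel and sum: 0·-0.5 + 0·-1 + 0·-1 + 0·2 + -0.6·0.5 + -0.6·1 + 0·0.5 + 4.7·1.
Output[0,1]: The receptive field on the zero-padded input at this output position is [0 0 0 / -0.6 3.8 -2.5 / 0.5 -0.4 2.5]. Elementwise product with the kernel and sum: 0·-0.5 + 0·-1 + 0·-1 + -0.6·2 + 3.8·0.5 + -2.5·1 + 0.5·0.5 + -0.4·1.

3.8 -1.95 -4.7
-4.45 11.15 9.35
2.7 7.25 -1.8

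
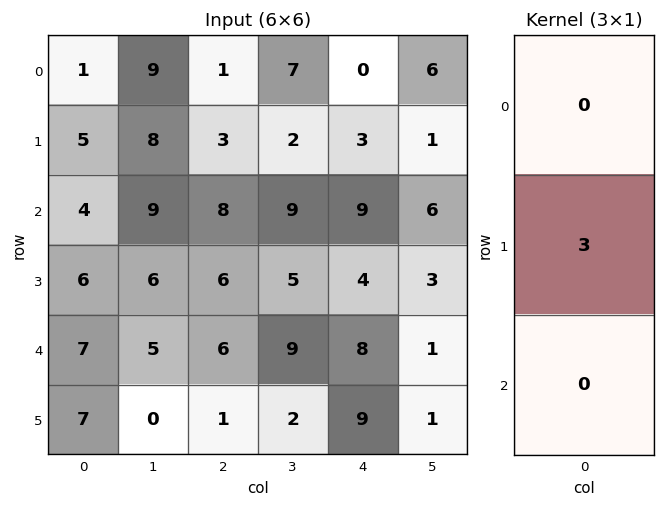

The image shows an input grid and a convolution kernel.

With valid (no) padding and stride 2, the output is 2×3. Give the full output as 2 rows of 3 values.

15 9 9
18 18 12

Output[0,0]: The receptive field on the input at this output position is [1 / 5 / 4]. Elementwise product with the kernel and sum: 5·3.
Output[0,1]: The receptive field on the input at this output position is [1 / 3 / 8]. Elementwise product with the kernel and sum: 3·3.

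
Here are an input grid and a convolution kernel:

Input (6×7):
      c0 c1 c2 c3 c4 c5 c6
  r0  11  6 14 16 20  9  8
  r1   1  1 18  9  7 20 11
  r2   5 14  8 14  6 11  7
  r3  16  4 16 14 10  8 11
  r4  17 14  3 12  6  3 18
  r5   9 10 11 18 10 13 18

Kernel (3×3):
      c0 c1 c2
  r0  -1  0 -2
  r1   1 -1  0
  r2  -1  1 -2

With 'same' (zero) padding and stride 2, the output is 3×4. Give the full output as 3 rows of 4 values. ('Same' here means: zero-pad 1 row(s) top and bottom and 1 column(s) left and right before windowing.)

-12 -9 -46 -8
1 -29 -61 -13
-36 -56 -58 -18

Output[0,0]: The receptive field on the zero-padded input at this output position is [0 0 0 / 0 11 6 / 0 1 1]. Elementwise product with the kernel and sum: 0·-1 + 0·-2 + 0·1 + 11·-1 + 0·-1 + 1·1 + 1·-2.
Output[0,1]: The receptive field on the zero-padded input at this output position is [0 0 0 / 6 14 16 / 1 18 9]. Elementwise product with the kernel and sum: 0·-1 + 0·-2 + 6·1 + 14·-1 + 1·-1 + 18·1 + 9·-2.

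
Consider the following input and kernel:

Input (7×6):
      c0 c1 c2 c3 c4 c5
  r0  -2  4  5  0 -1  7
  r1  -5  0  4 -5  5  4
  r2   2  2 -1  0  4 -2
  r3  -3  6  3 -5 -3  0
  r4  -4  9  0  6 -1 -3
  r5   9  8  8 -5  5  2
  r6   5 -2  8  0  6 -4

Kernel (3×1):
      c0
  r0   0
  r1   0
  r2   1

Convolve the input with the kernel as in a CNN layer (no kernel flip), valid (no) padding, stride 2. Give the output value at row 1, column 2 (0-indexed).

The receptive field on the input at this output position is [4 / -3 / -1]. Elementwise product with the kernel and sum: -1·1.

-1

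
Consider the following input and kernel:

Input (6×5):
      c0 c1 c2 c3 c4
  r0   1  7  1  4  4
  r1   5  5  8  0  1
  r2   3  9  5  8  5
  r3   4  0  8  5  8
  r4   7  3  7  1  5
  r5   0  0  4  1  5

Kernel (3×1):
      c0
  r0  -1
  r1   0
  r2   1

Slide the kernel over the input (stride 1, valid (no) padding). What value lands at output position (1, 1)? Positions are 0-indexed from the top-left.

The receptive field on the input at this output position is [5 / 9 / 0]. Elementwise product with the kernel and sum: 5·-1 + 0·1.

-5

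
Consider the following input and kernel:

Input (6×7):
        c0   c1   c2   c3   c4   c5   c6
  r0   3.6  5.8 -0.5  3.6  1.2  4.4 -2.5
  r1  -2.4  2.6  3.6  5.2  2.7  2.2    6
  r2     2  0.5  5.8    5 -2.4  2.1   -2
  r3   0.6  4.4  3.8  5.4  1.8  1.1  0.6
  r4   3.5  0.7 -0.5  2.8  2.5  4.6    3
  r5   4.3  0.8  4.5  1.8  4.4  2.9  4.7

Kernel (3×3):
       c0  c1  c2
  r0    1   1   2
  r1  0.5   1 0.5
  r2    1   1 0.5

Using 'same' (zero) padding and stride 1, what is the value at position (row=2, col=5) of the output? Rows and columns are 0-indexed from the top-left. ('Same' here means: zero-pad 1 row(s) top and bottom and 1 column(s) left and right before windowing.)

The receptive field on the zero-padded input at this output position is [2.7 2.2 6 / -2.4 2.1 -2 / 1.8 1.1 0.6]. Elementwise product with the kernel and sum: 2.7·1 + 2.2·1 + 6·2 + -2.4·0.5 + 2.1·1 + -2·0.5 + 1.8·1 + 1.1·1 + 0.6·0.5.

20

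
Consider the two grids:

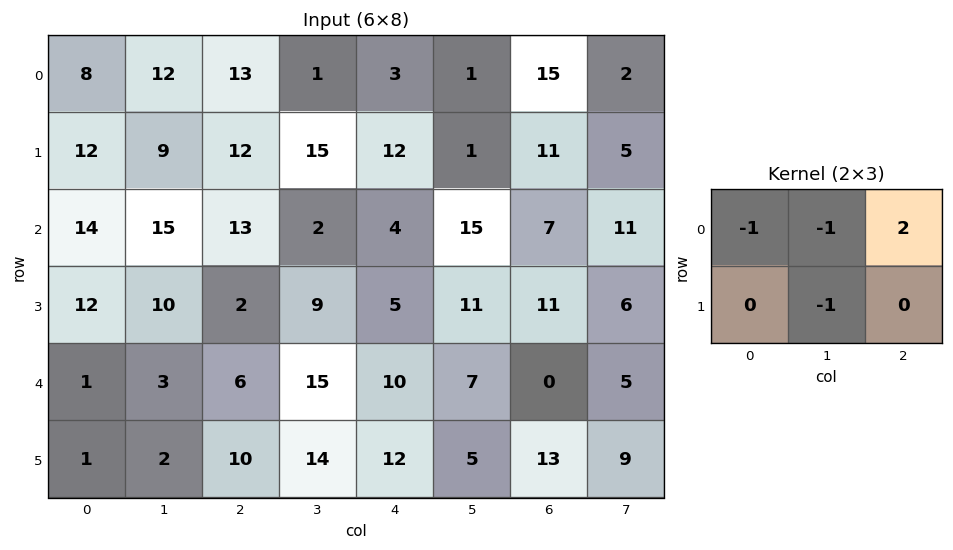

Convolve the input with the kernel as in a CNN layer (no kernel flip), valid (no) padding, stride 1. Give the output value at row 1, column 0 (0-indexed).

The receptive field on the input at this output position is [12 9 12 / 14 15 13]. Elementwise product with the kernel and sum: 12·-1 + 9·-1 + 12·2 + 15·-1.

-12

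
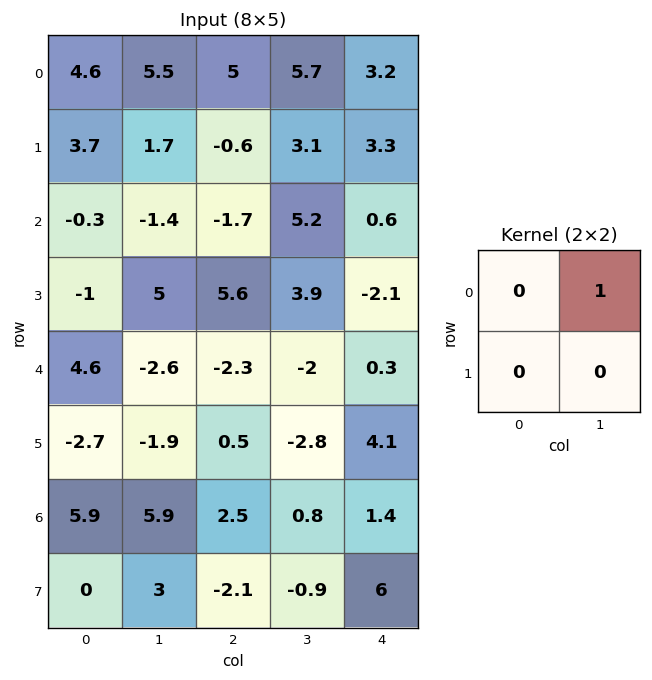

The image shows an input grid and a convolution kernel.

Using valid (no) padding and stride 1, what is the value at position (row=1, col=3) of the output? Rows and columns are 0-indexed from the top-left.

The receptive field on the input at this output position is [3.1 3.3 / 5.2 0.6]. Elementwise product with the kernel and sum: 3.3·1.

3.3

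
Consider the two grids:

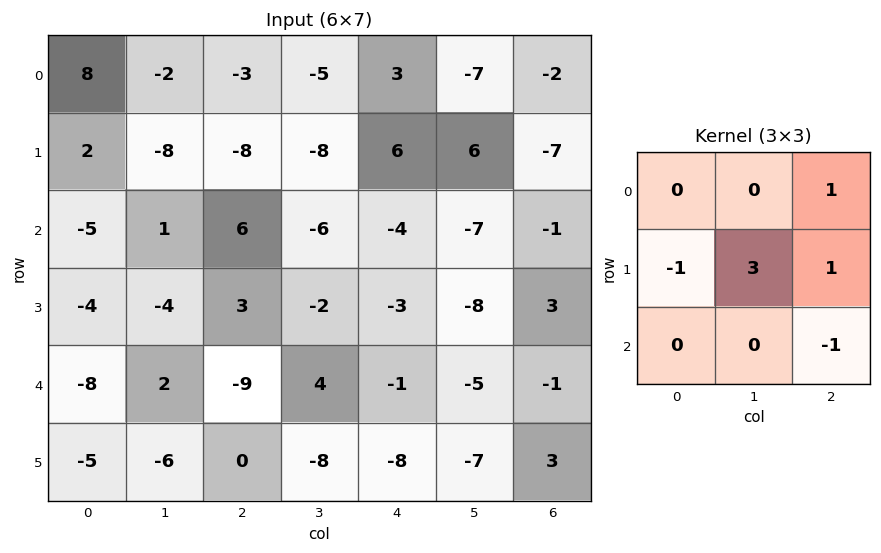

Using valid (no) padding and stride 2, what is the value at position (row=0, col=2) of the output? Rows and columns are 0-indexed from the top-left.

The receptive field on the input at this output position is [3 -7 -2 / 6 6 -7 / -4 -7 -1]. Elementwise product with the kernel and sum: -2·1 + 6·-1 + 6·3 + -7·1 + -1·-1.

4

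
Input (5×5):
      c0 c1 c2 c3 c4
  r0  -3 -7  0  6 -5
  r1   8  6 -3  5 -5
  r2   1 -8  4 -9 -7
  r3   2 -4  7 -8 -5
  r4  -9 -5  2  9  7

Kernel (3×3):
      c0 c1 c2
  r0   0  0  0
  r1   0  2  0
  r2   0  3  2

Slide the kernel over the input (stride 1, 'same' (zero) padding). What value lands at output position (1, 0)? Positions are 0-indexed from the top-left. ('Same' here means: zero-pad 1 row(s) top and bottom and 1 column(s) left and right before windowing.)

3

The receptive field on the zero-padded input at this output position is [0 -3 -7 / 0 8 6 / 0 1 -8]. Elementwise product with the kernel and sum: 8·2 + 1·3 + -8·2.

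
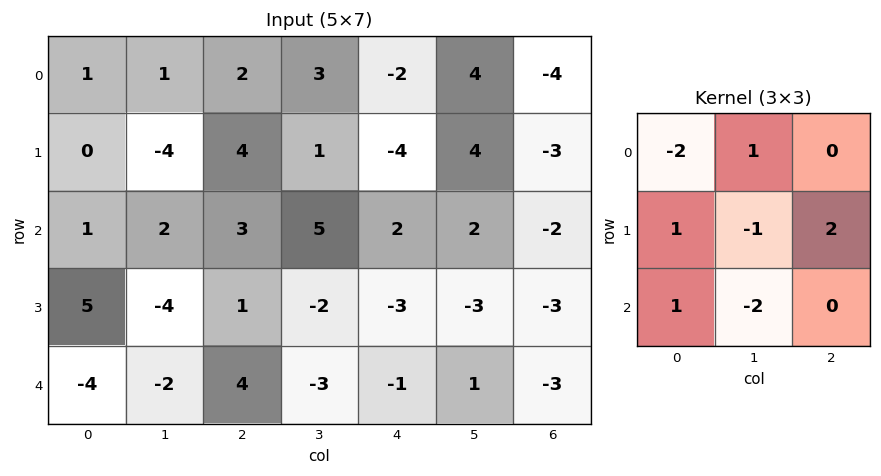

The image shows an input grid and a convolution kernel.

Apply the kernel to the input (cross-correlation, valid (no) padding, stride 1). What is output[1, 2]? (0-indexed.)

0

The receptive field on the input at this output position is [4 1 -4 / 3 5 2 / 1 -2 -3]. Elementwise product with the kernel and sum: 4·-2 + 1·1 + 3·1 + 5·-1 + 2·2 + 1·1 + -2·-2.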